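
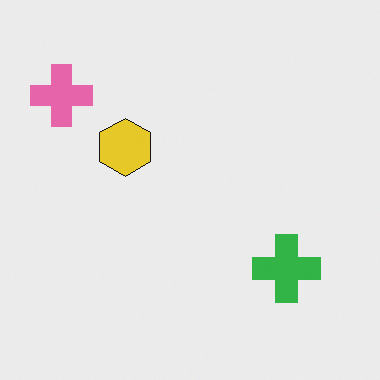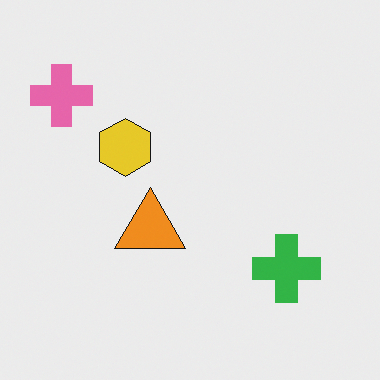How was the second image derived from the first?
This is the original image overlaid with an additional orange triangle.

An orange triangle appears in the second image that is absent from the first.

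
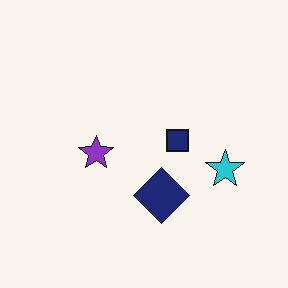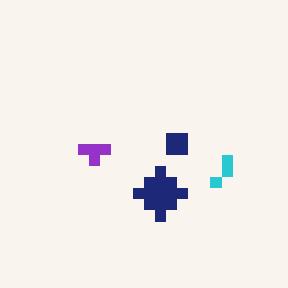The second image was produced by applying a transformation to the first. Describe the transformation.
The transformation is: coarsely pixelated.

Shapes are reduced to large square blocks; fine edges and outlines are lost — a downscale-then-upscale (mosaic) effect.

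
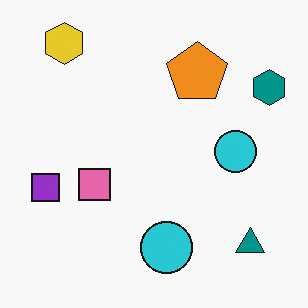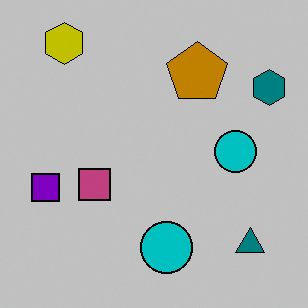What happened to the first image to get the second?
This is the original image aggressively posterized.

Each flat color has snapped to a coarser quantized level — most visibly, the near-white background has dropped to a flat grey.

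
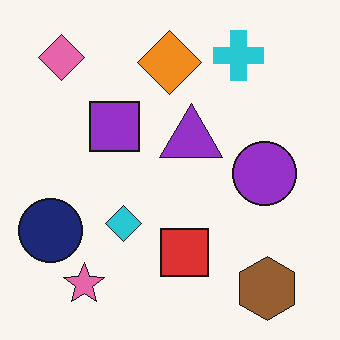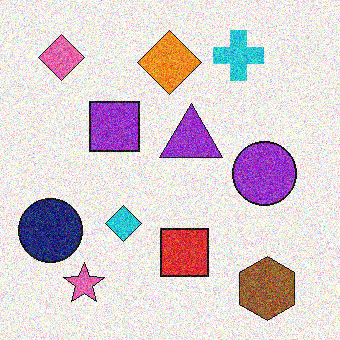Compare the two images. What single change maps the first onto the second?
This is the original image degraded with heavy additive noise.

Random speckle covers the whole image, including the flat background.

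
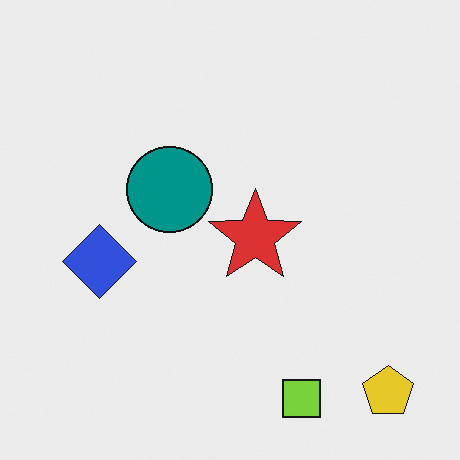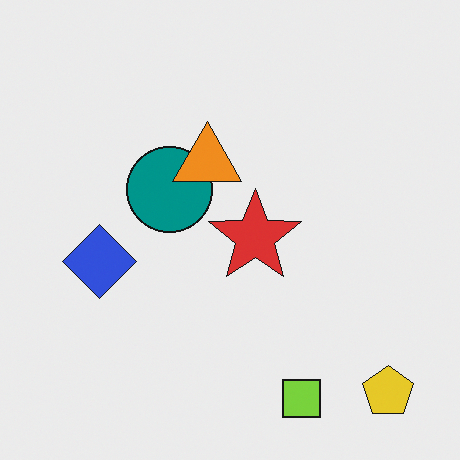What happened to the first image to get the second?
It was overlaid with an additional orange triangle.

An orange triangle appears in the second image that is absent from the first.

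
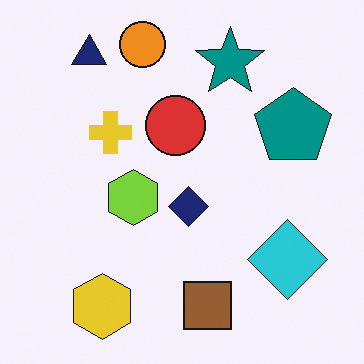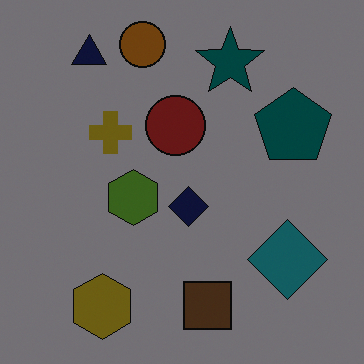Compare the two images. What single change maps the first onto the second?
The image was substantially darkened.

Every pixel — background and shapes alike — is uniformly darkened.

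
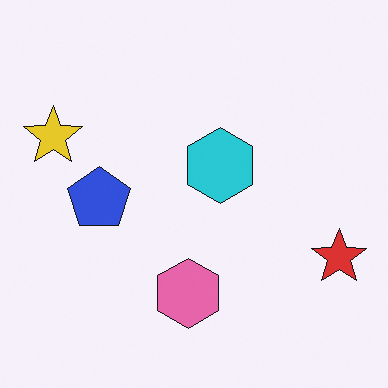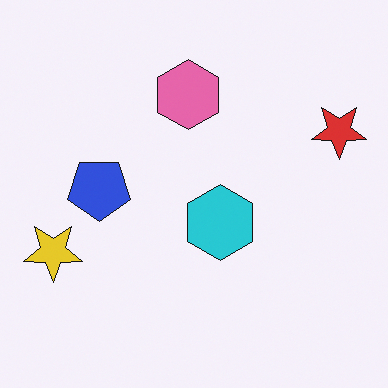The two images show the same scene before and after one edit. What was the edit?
It was flipped vertically (top ↔ bottom).

The pink hexagon is in the bottom of the first image and the top of the second — shapes on opposite sides of the horizontal midline have swapped in a mirror flip.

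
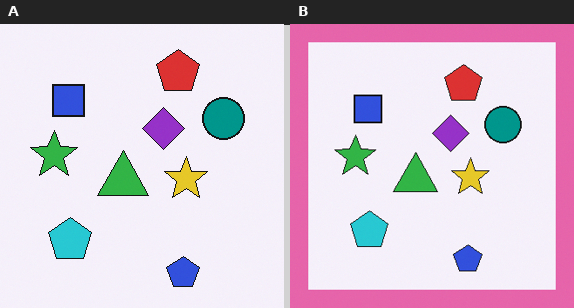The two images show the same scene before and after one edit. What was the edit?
The transformation is: framed with a pink border.

A solid pink frame runs around the edge of the right (B) image, with the content slightly shrunk inside it.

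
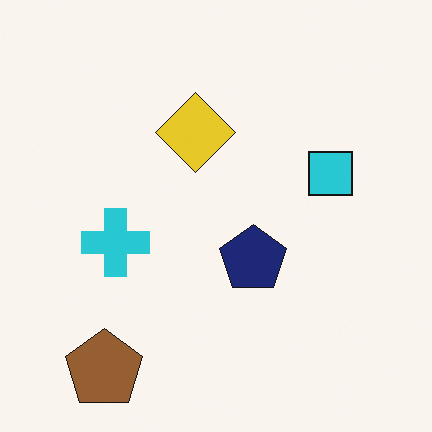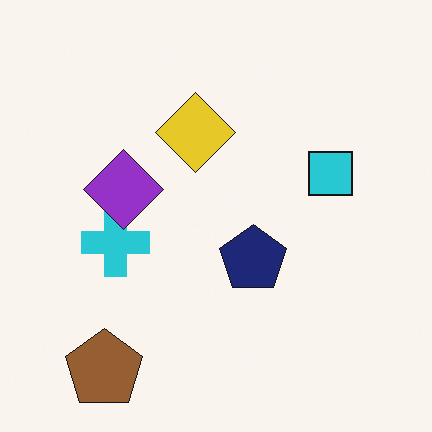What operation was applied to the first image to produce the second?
It was overlaid with an additional purple diamond.

A purple diamond appears in the second image that is absent from the first.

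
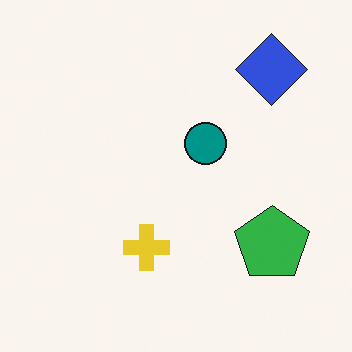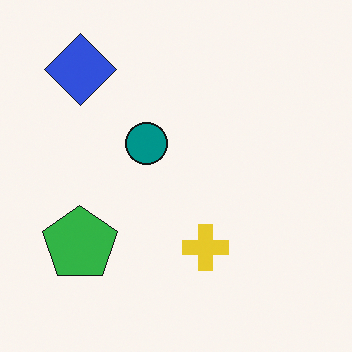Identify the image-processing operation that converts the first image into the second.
It was flipped horizontally (left ↔ right).

The green pentagon is in the bottom-right of the first image and the bottom-left of the second — shapes on opposite sides of the vertical midline have swapped in a mirror flip.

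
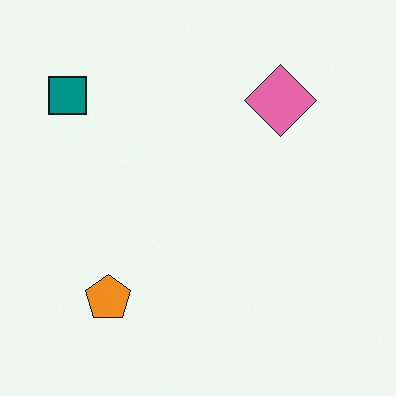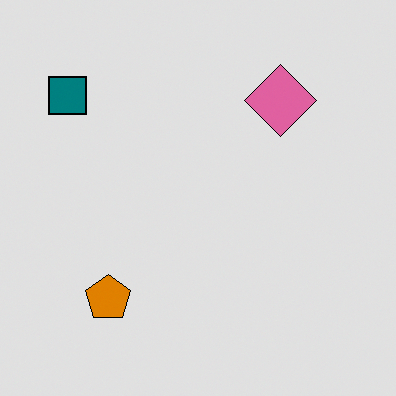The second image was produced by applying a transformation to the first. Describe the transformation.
The second image is the first moderately posterized.

Each flat color has snapped to a coarser quantized level — most visibly, the near-white background has dropped to a flat grey.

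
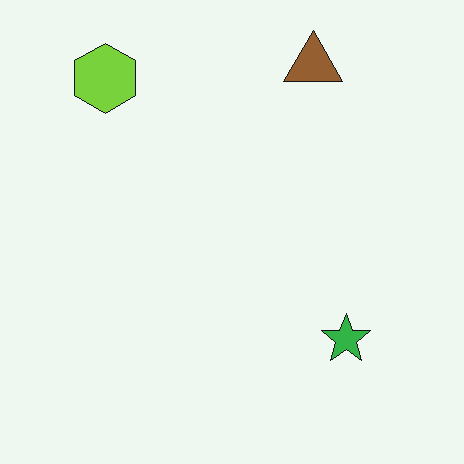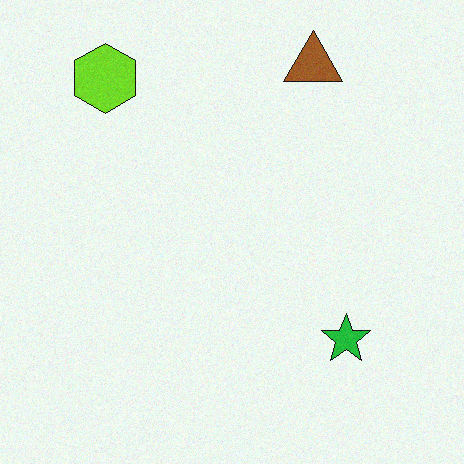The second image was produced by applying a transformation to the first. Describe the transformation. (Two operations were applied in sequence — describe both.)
It was slightly oversaturated, then degraded with light additive noise.

All colors are more vivid — a global saturation change. Random speckle covers the whole image, including the flat background.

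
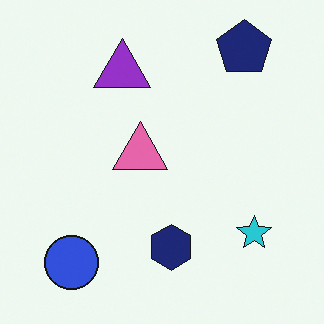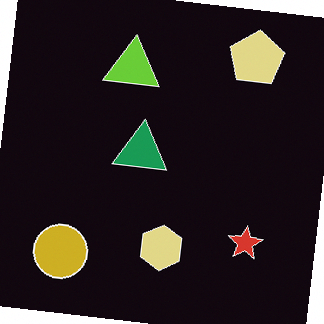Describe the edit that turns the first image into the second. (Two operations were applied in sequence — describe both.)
The second image is the first rotated clockwise by a few degrees, then color-inverted (negative).

Every shape is tilted by the same angle and the image corners show triangular fill wedges — a whole-image rotation by a non-right angle. The light background has become dark and every shape's color is its complement — a photographic negative.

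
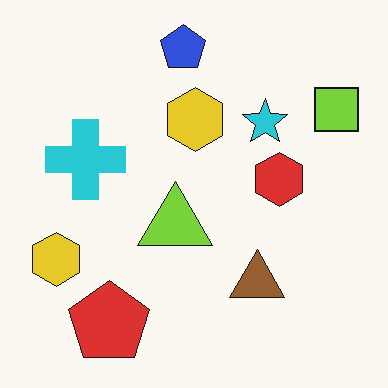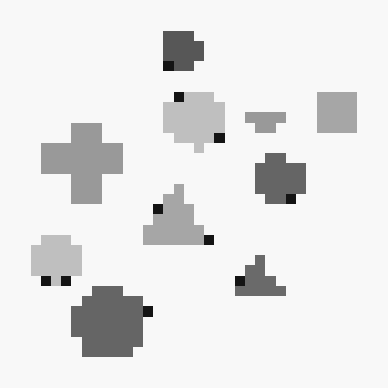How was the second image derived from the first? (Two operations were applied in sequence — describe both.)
This is the original image coarsely pixelated, then converted to grayscale.

Shapes are reduced to large square blocks; fine edges and outlines are lost — a downscale-then-upscale (mosaic) effect. All color is removed — every shape is now a shade of grey.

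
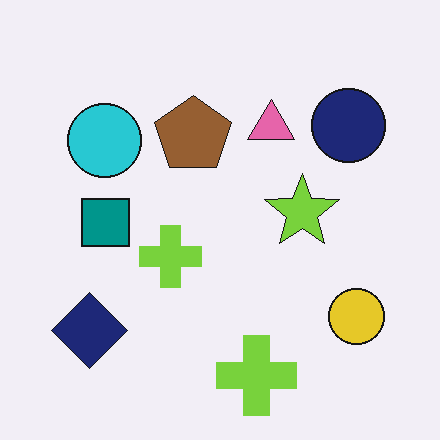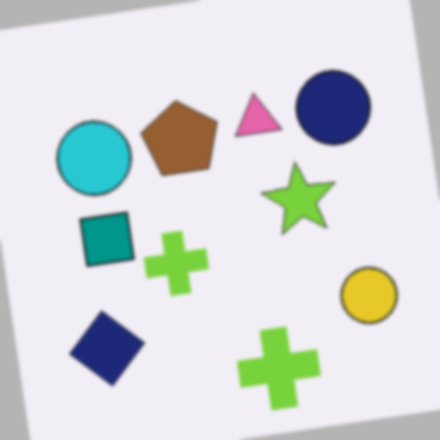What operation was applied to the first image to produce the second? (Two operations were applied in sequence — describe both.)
The transformation is: rotated counter-clockwise by a slight angle, then lightly blurred.

Every shape is tilted by the same angle and the image corners show triangular fill wedges — a whole-image rotation by a non-right angle. Shape edges and outlines are uniformly softened across the whole image.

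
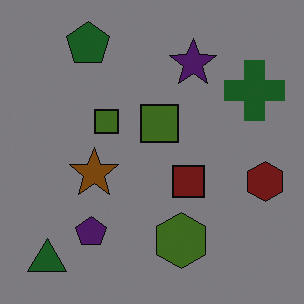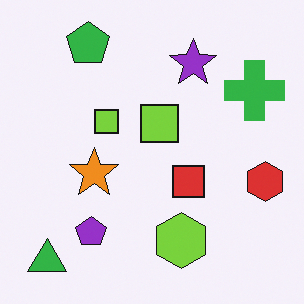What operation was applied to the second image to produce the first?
This is the original image darkened a lot.

Every pixel — background and shapes alike — is uniformly darkened.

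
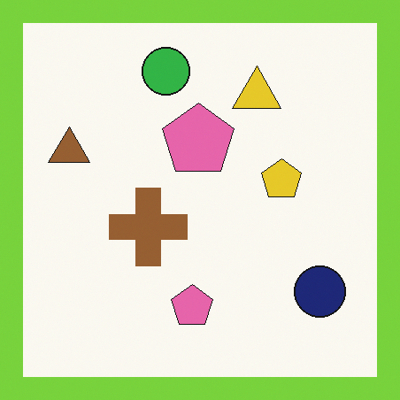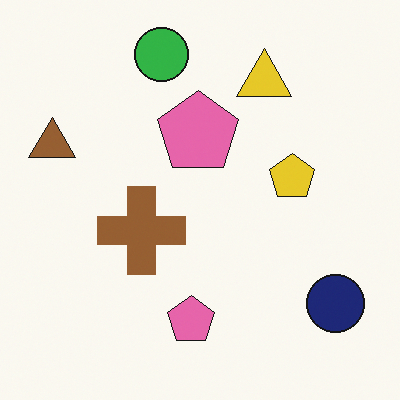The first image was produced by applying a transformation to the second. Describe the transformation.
This is the original image framed with a lime border.

A solid lime frame runs around the edge of the first image, with the content slightly shrunk inside it.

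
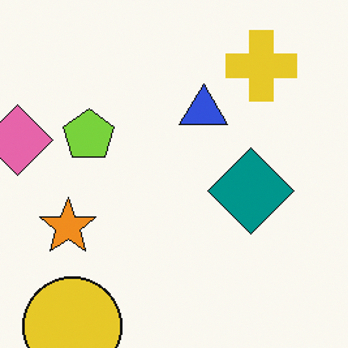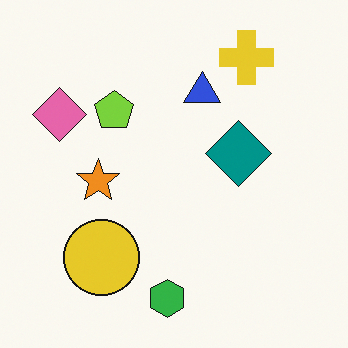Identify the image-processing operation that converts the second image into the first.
This is the original image cropped slightly and scaled back up.

The visible shapes are larger and the field of view is narrower; shapes near the original edges may be partly or wholly outside the frame — a crop-and-rescale.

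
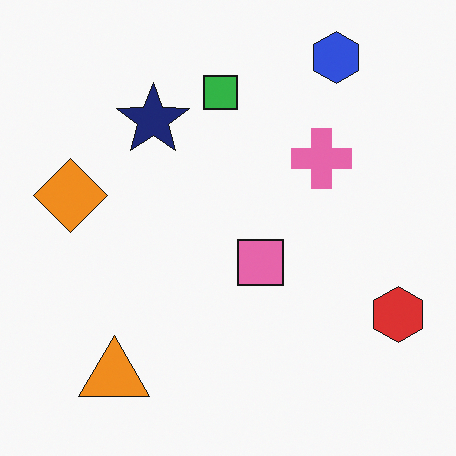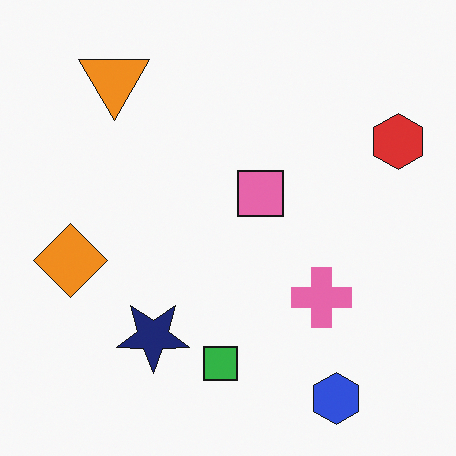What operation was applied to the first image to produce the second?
It was flipped vertically (top ↔ bottom).

The blue hexagon is in the top-right of the first image and the bottom-right of the second — shapes on opposite sides of the horizontal midline have swapped in a mirror flip.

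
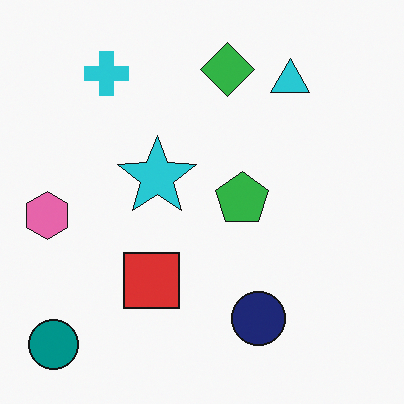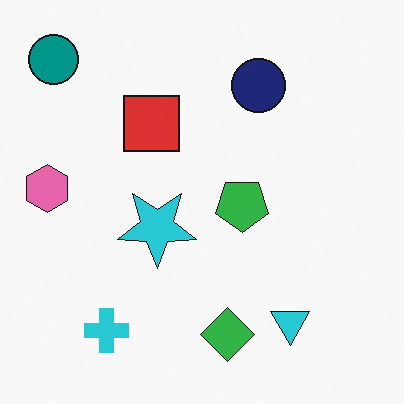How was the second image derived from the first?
It was flipped vertically (top ↔ bottom).

The teal circle is in the bottom-left of the first image and the top-left of the second — shapes on opposite sides of the horizontal midline have swapped in a mirror flip.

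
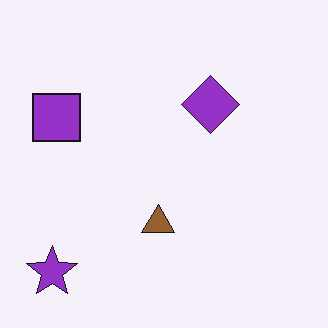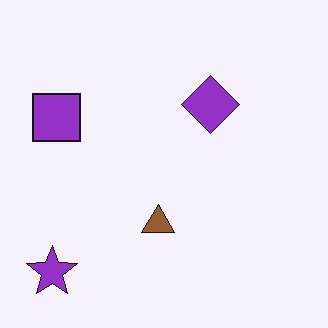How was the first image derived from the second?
It was JPEG-compressed with visible artifacts.

Blocky 8×8 compression artifacts appear around shape edges and the flat background shows ringing — characteristic JPEG degradation.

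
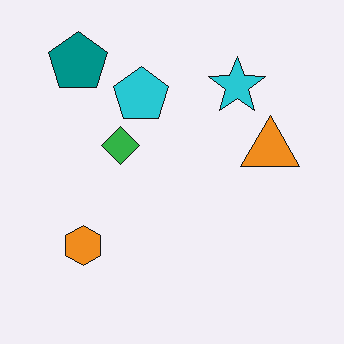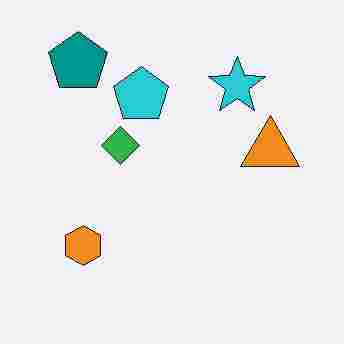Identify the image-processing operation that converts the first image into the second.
Heavily JPEG-compressed with obvious blocking artifacts.

Blocky 8×8 compression artifacts appear around shape edges and the flat background shows ringing — characteristic JPEG degradation.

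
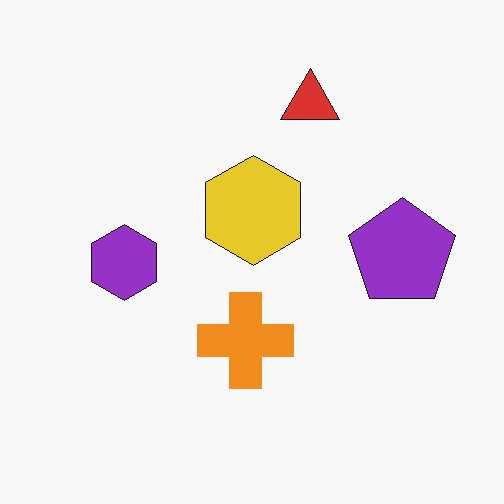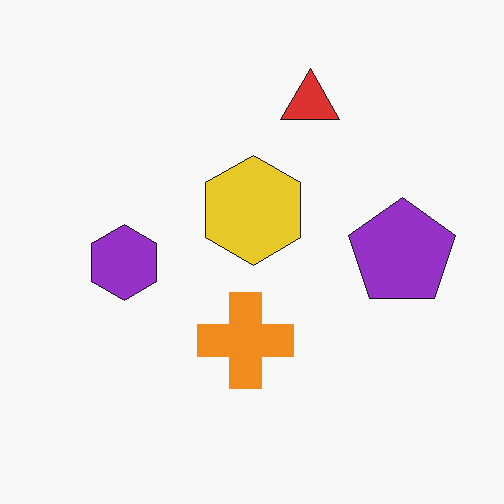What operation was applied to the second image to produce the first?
The transformation is: JPEG-compressed with visible artifacts.

Blocky 8×8 compression artifacts appear around shape edges and the flat background shows ringing — characteristic JPEG degradation.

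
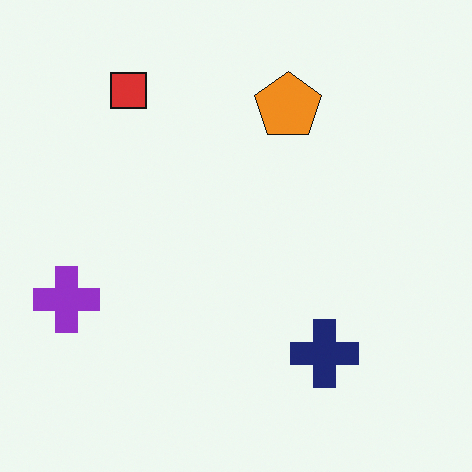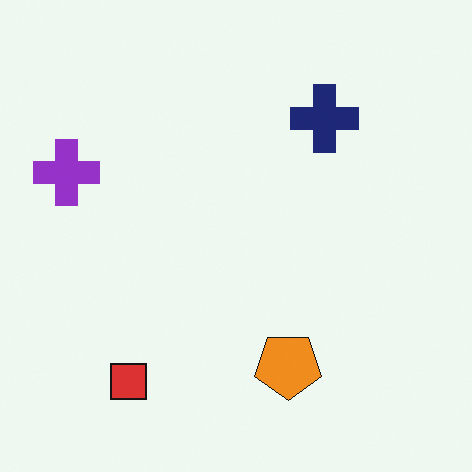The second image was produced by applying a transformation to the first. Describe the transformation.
The second image is the first flipped vertically (top ↔ bottom).

The red square is in the top-left of the first image and the bottom-left of the second — shapes on opposite sides of the horizontal midline have swapped in a mirror flip.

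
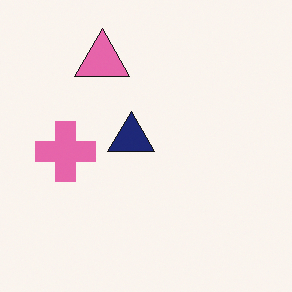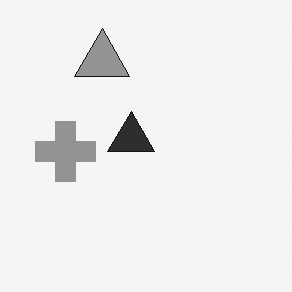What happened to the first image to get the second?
The second image is the first converted to grayscale.

All color is removed — every shape is now a shade of grey.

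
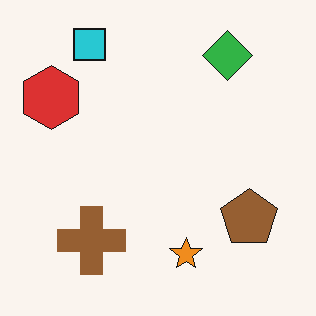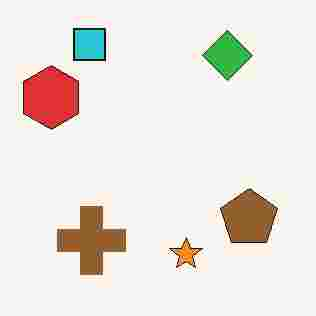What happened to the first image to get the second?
It was heavily JPEG-compressed with obvious blocking artifacts.

Blocky 8×8 compression artifacts appear around shape edges and the flat background shows ringing — characteristic JPEG degradation.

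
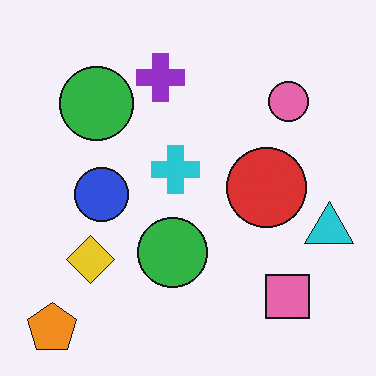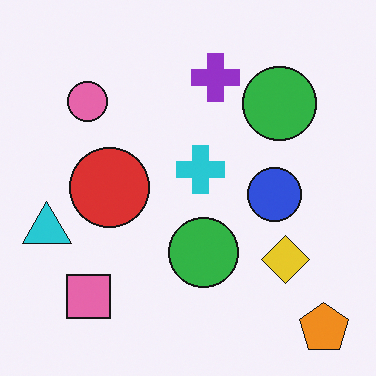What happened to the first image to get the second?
Flipped horizontally (left ↔ right).

The cyan triangle is in the right of the first image and the left of the second — shapes on opposite sides of the vertical midline have swapped in a mirror flip.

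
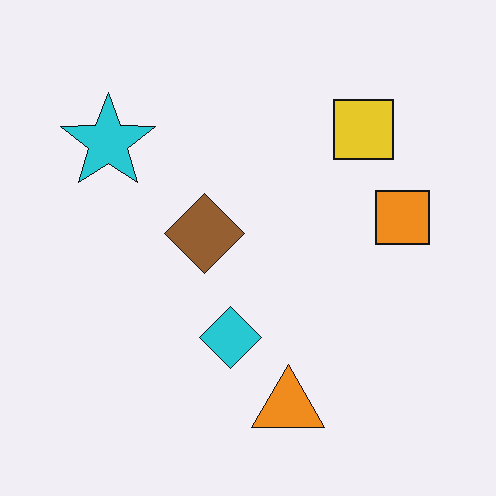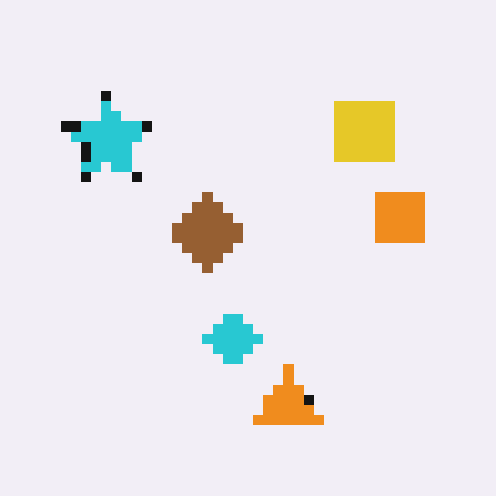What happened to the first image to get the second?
The transformation is: heavily pixelated into large blocks.

Shapes are reduced to large square blocks; fine edges and outlines are lost — a downscale-then-upscale (mosaic) effect.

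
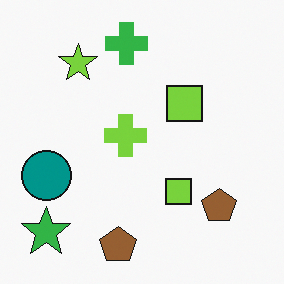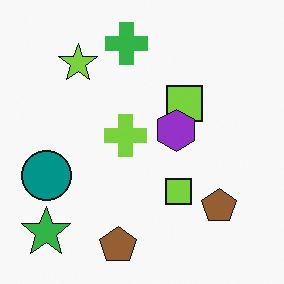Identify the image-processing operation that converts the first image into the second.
It was overlaid with an additional purple hexagon.

A purple hexagon appears in the second image that is absent from the first.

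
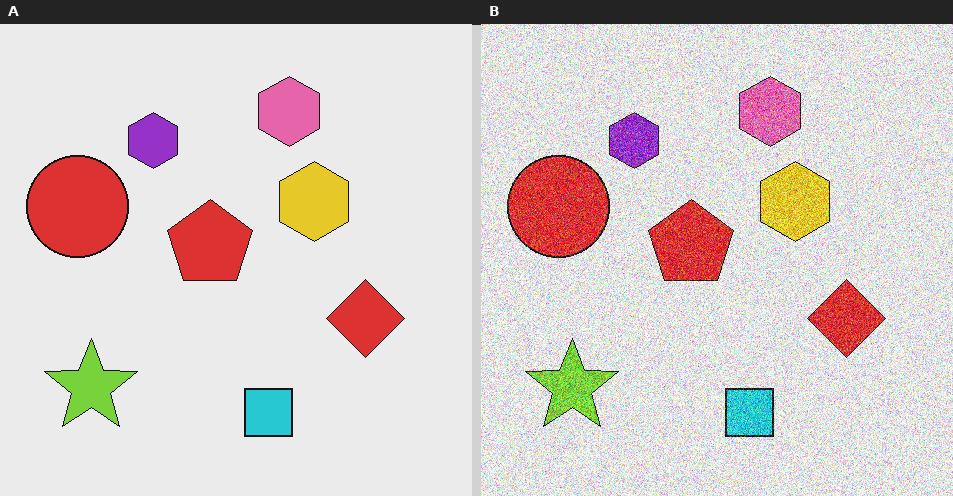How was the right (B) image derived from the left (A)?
The transformation is: degraded with strong gaussian noise.

Random speckle covers the whole image, including the flat background.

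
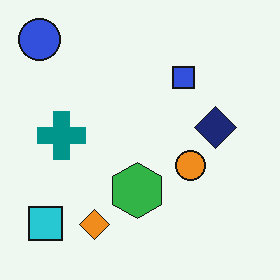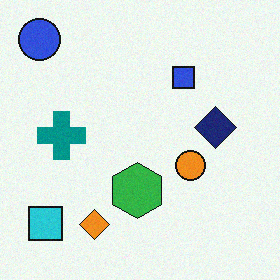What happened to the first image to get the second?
The transformation is: degraded with light additive noise.

Random speckle covers the whole image, including the flat background.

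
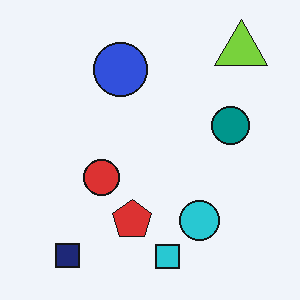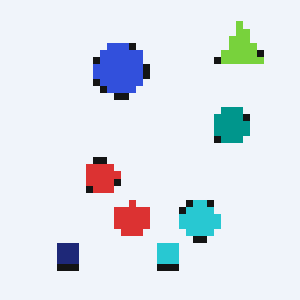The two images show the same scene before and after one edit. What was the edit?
It was pixelated into visible square blocks.

Shapes are reduced to large square blocks; fine edges and outlines are lost — a downscale-then-upscale (mosaic) effect.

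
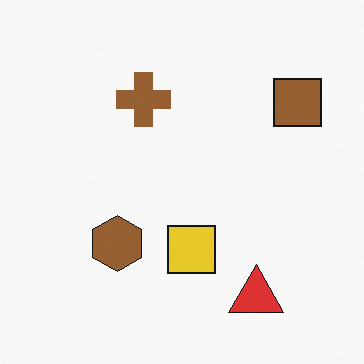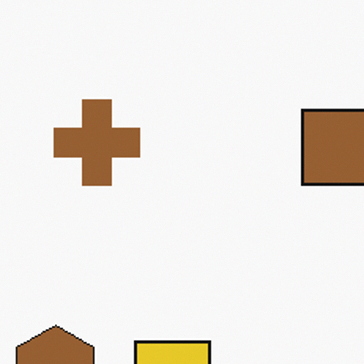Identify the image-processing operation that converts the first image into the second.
The second image is the first cropped to a modestly smaller region and rescaled.

The visible shapes are larger and the field of view is narrower; shapes near the original edges may be partly or wholly outside the frame — a crop-and-rescale.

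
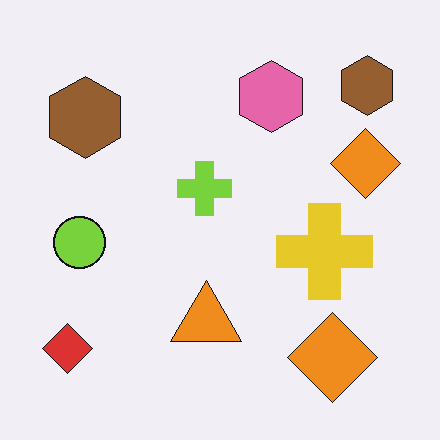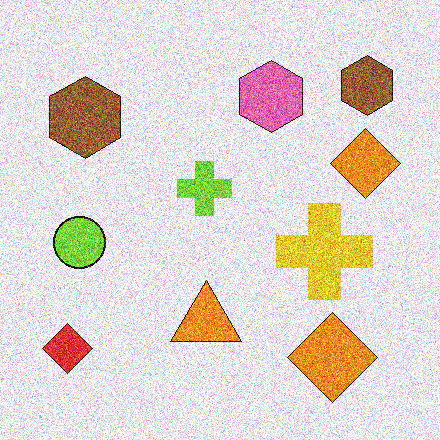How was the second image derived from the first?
Degraded with strong gaussian noise.

Random speckle covers the whole image, including the flat background.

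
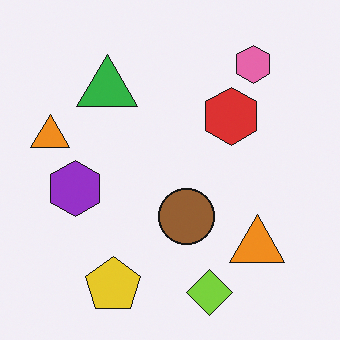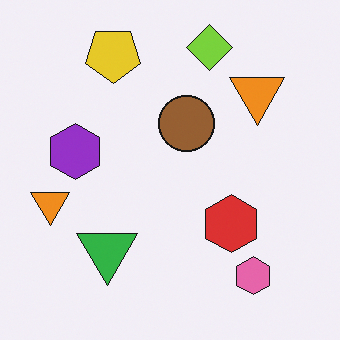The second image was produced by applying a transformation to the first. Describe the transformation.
The second image is the first flipped vertically (top ↔ bottom).

The lime diamond is in the bottom of the first image and the top of the second — shapes on opposite sides of the horizontal midline have swapped in a mirror flip.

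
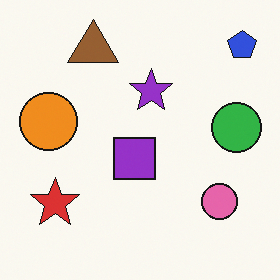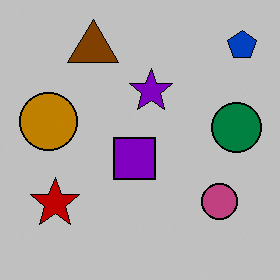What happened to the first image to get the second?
This is the original image heavily posterized to just a handful of flat colors.

Each flat color has snapped to a coarser quantized level — most visibly, the near-white background has dropped to a flat grey.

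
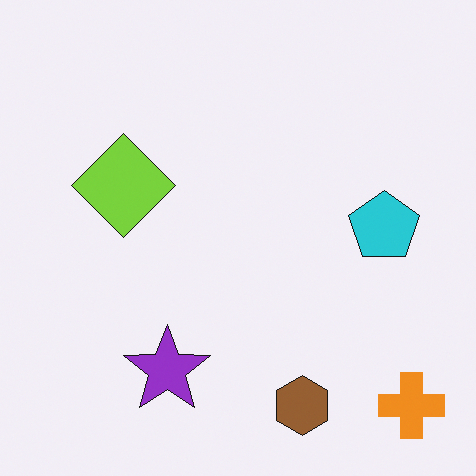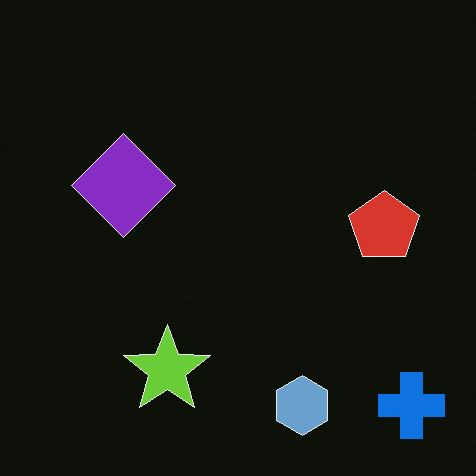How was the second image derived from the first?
The image was color-inverted (negative).

The light background has become dark and every shape's color is its complement — a photographic negative.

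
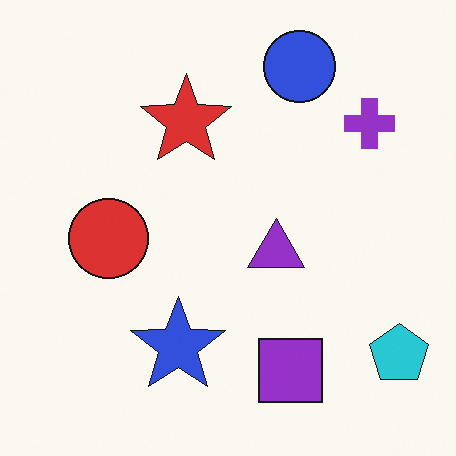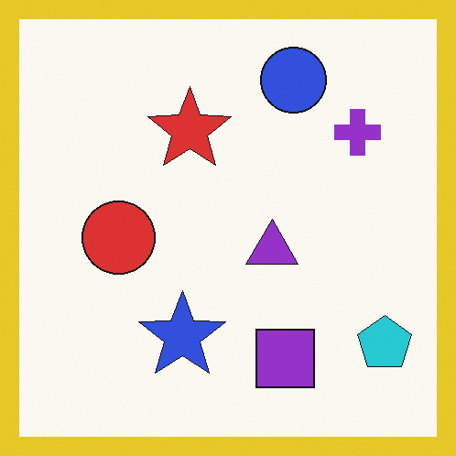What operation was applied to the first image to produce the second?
It was framed with a yellow border.

A solid yellow frame runs around the edge of the second image, with the content slightly shrunk inside it.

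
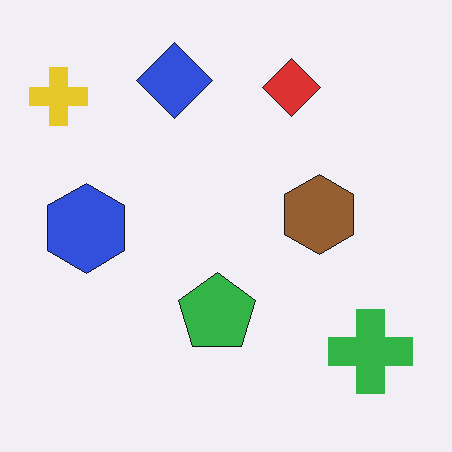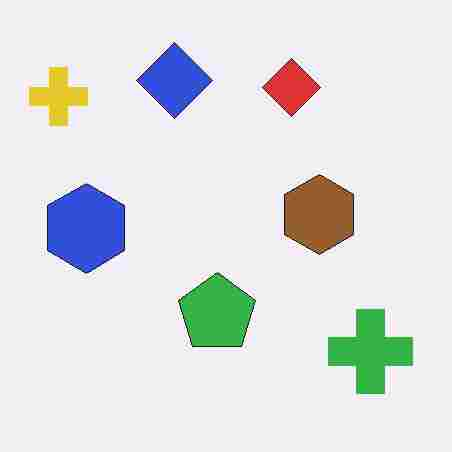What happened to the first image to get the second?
The image was heavily JPEG-compressed with obvious blocking artifacts.

Blocky 8×8 compression artifacts appear around shape edges and the flat background shows ringing — characteristic JPEG degradation.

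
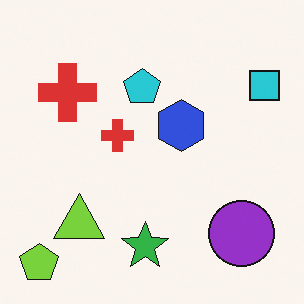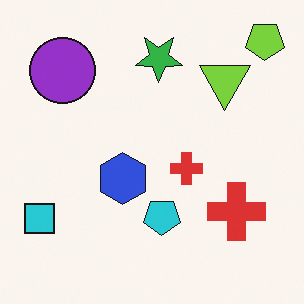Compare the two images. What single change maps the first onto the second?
The transformation is: rotated 180°.

The lime pentagon sits in the bottom-left of the first image and the top-right of the second — consistent with a whole-image 180° rotation.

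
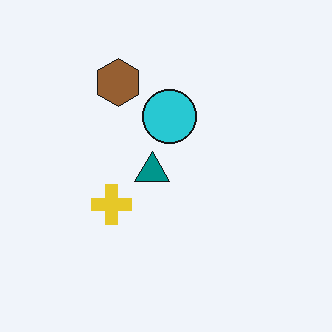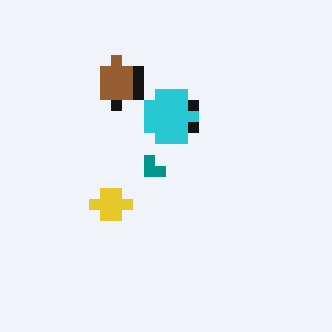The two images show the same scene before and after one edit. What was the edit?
The image was heavily pixelated into large blocks.

Shapes are reduced to large square blocks; fine edges and outlines are lost — a downscale-then-upscale (mosaic) effect.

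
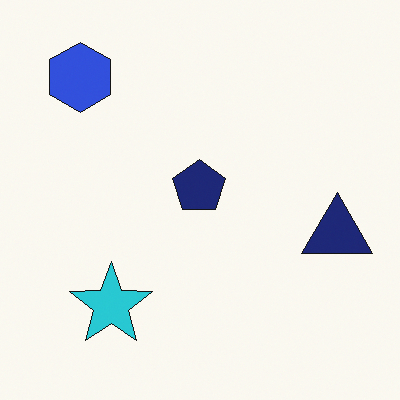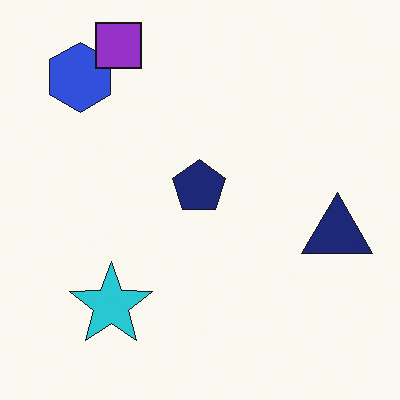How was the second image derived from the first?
Overlaid with an additional purple square.

A purple square appears in the second image that is absent from the first.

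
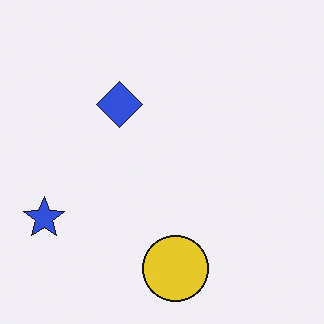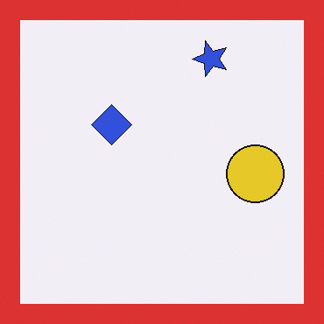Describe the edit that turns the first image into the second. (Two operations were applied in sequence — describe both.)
The second image is the first transposed (reflected across the top-left ↔ bottom-right diagonal), then framed with a red border.

Shapes have swapped their row and column positions — what was in the top-right is now in the bottom-left — a diagonal reflection. A solid red frame runs around the edge of the second image, with the content slightly shrunk inside it.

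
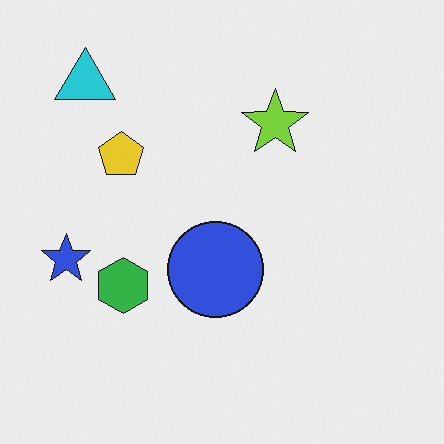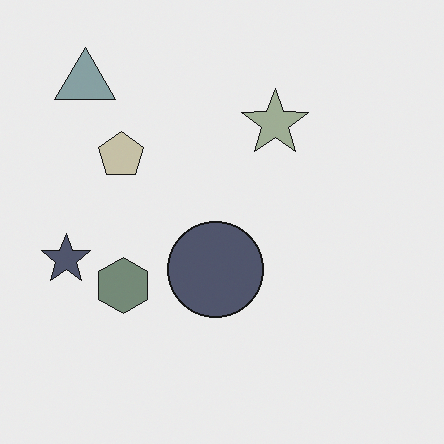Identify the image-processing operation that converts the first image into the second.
Heavily desaturated.

All colors are more muted and greyish — a global saturation change.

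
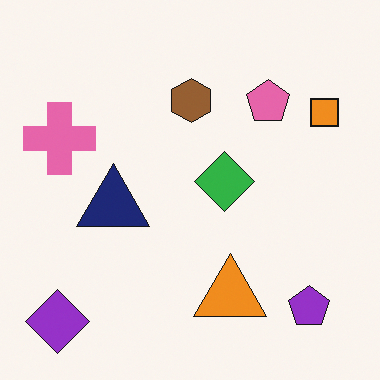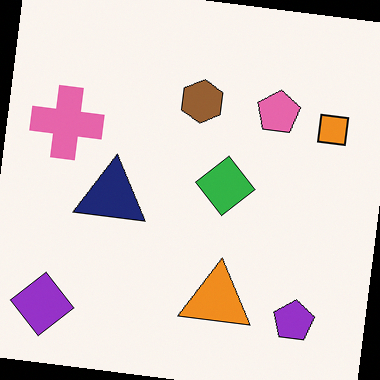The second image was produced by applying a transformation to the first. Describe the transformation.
The transformation is: rotated clockwise by a small amount.

Every shape is tilted by the same angle and the image corners show triangular fill wedges — a whole-image rotation by a non-right angle.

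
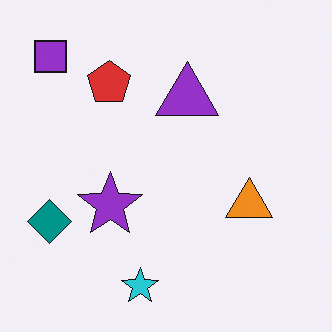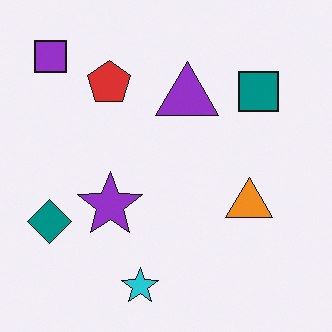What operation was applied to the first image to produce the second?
The image was overlaid with an additional teal square.

A teal square appears in the second image that is absent from the first.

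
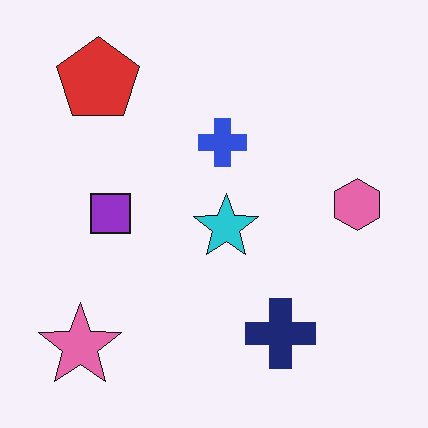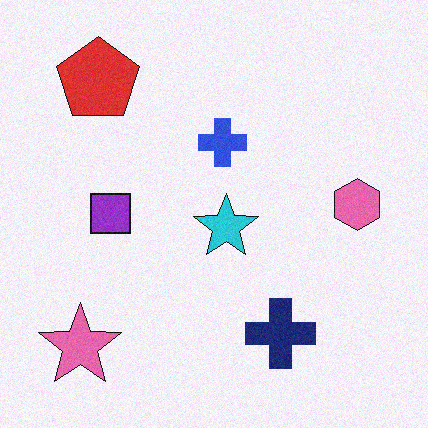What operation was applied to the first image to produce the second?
The second image is the first degraded with a light layer of grain.

Random speckle covers the whole image, including the flat background.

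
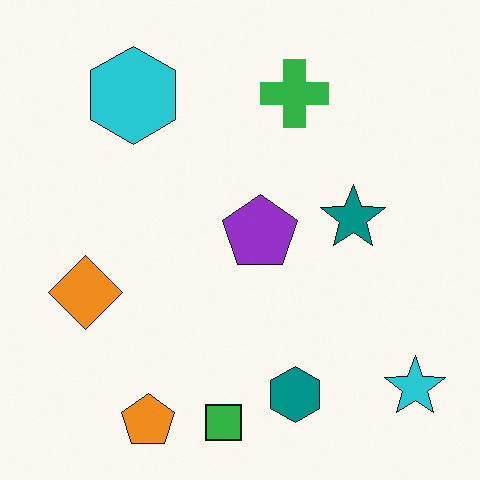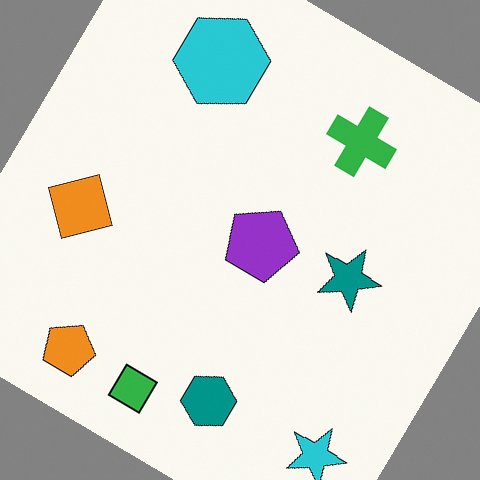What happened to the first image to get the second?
This is the original image rotated clockwise by a large amount — several tens of degrees.

Every shape is tilted by the same angle and the image corners show triangular fill wedges — a whole-image rotation by a non-right angle.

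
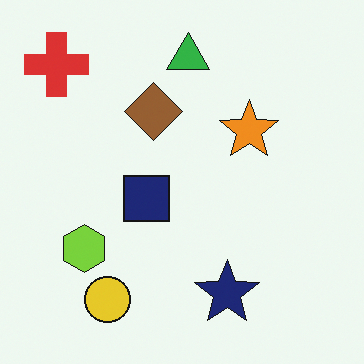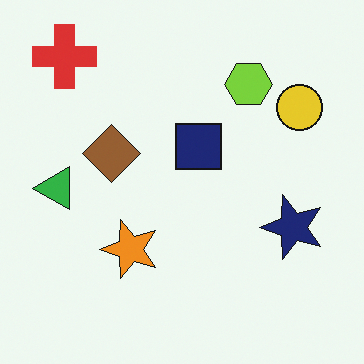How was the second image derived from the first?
The image was transposed (reflected across the top-left ↔ bottom-right diagonal).

Shapes have swapped their row and column positions — what was in the top-right is now in the bottom-left — a diagonal reflection.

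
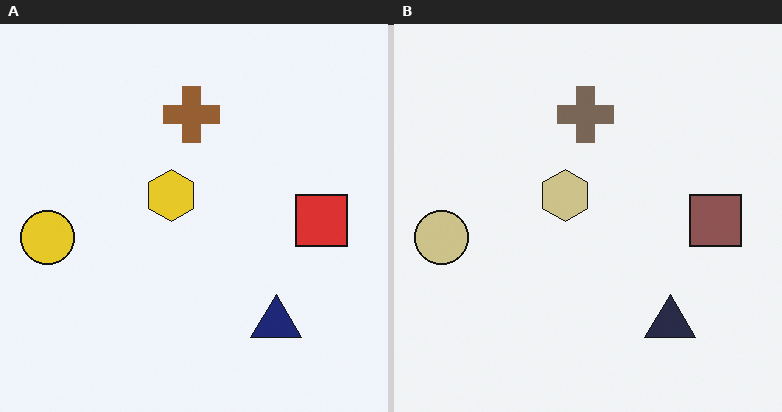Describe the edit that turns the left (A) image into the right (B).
Heavily desaturated.

All colors are more muted and greyish — a global saturation change.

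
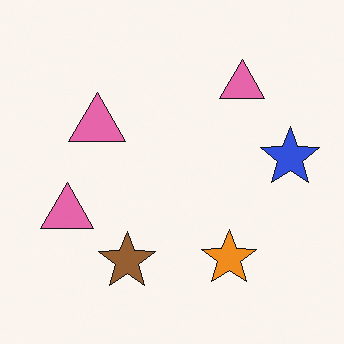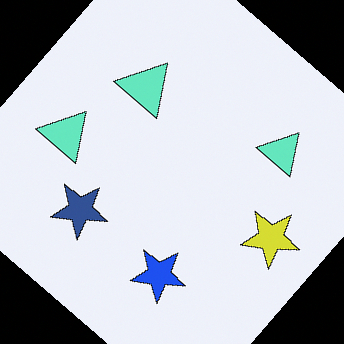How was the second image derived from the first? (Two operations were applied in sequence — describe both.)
This is the original image hue-shifted through roughly half the color wheel, then rotated clockwise by a large amount — several tens of degrees.

Every shape's color has rotated by the same amount around the hue wheel — a uniform hue shift. Every shape is tilted by the same angle and the image corners show triangular fill wedges — a whole-image rotation by a non-right angle.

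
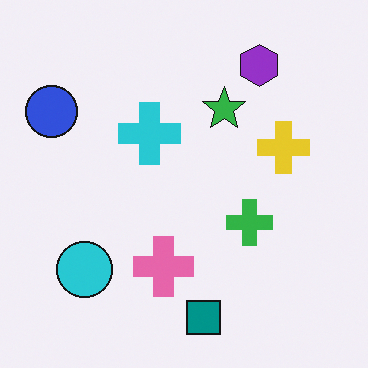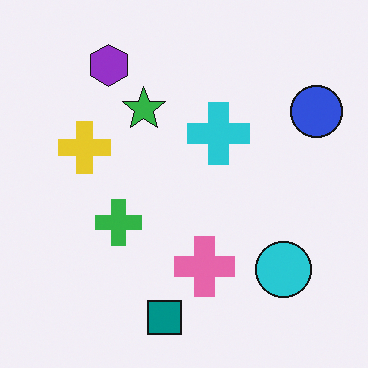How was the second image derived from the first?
This is the original image flipped horizontally (left ↔ right).

The blue circle is in the top-left of the first image and the top-right of the second — shapes on opposite sides of the vertical midline have swapped in a mirror flip.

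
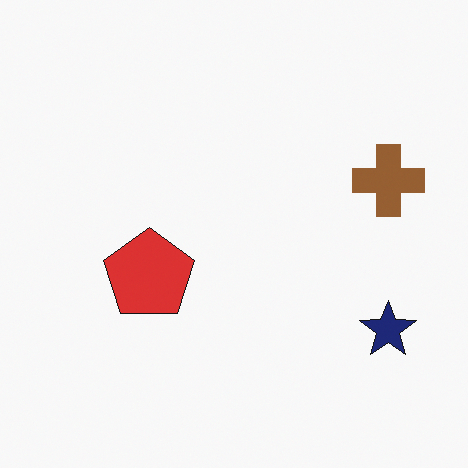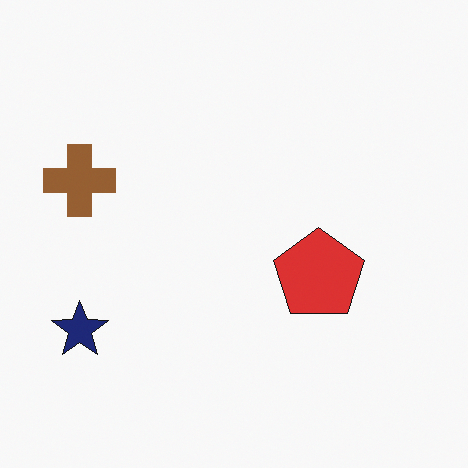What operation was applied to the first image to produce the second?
It was flipped horizontally (left ↔ right).

The brown cross is in the right of the first image and the left of the second — shapes on opposite sides of the vertical midline have swapped in a mirror flip.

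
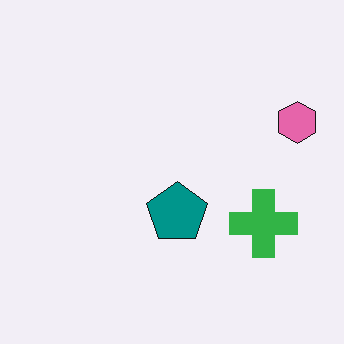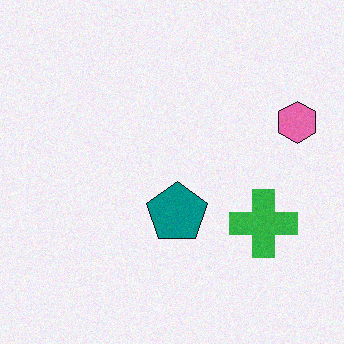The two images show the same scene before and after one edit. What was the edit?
It was degraded with light additive noise.

Random speckle covers the whole image, including the flat background.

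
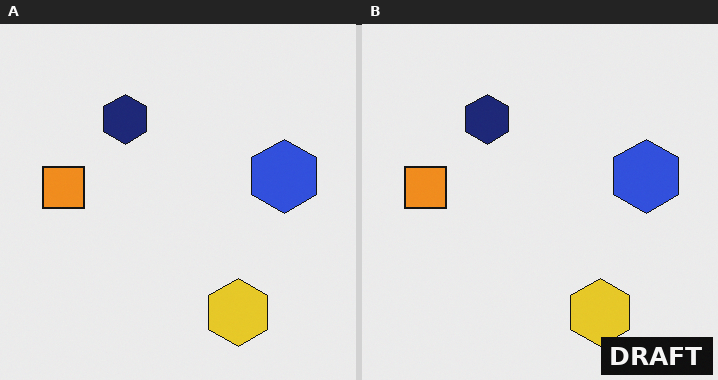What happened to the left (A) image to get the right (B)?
The right (B) image is the left (A) watermarked with the text "DRAFT" in the lower-right corner.

A dark label reading "DRAFT" appears in the lower-right corner.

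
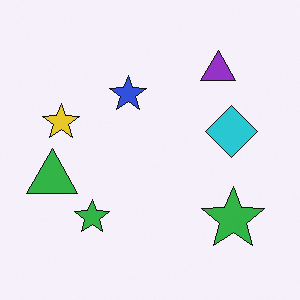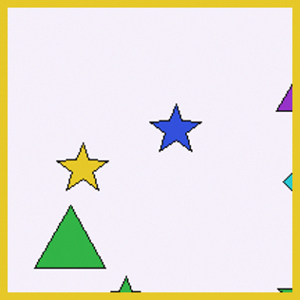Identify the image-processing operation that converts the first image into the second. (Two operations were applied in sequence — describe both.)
The image was cropped to a modestly smaller region and rescaled, then framed with a yellow border.

The visible shapes are larger and the field of view is narrower; shapes near the original edges may be partly or wholly outside the frame — a crop-and-rescale. A solid yellow frame runs around the edge of the second image, with the content slightly shrunk inside it.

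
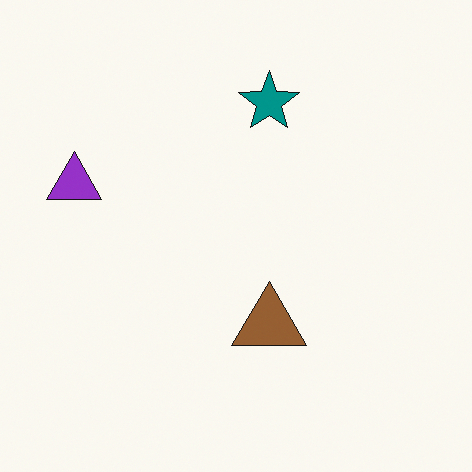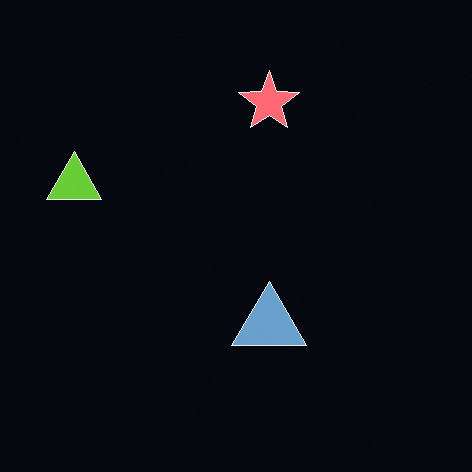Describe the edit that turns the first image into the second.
The image was color-inverted (negative).

The light background has become dark and every shape's color is its complement — a photographic negative.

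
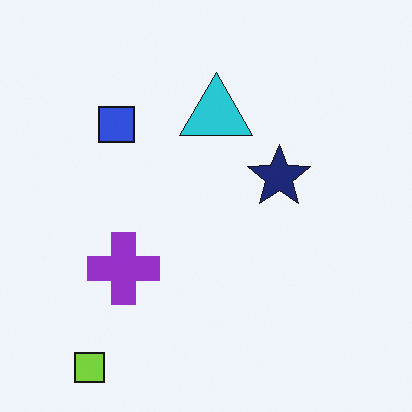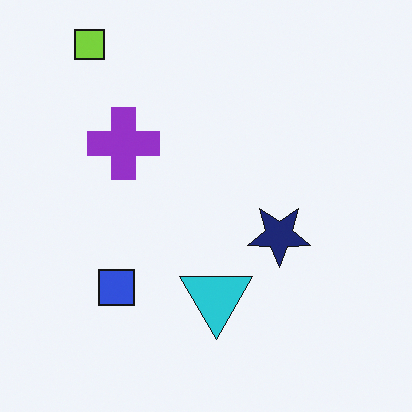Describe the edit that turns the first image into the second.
The image was flipped vertically (top ↔ bottom).

The lime square is in the bottom-left of the first image and the top-left of the second — shapes on opposite sides of the horizontal midline have swapped in a mirror flip.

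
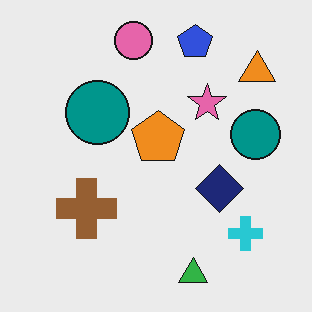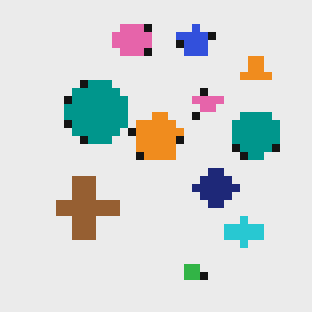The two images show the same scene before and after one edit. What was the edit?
The second image is the first moderately pixelated.

Shapes are reduced to large square blocks; fine edges and outlines are lost — a downscale-then-upscale (mosaic) effect.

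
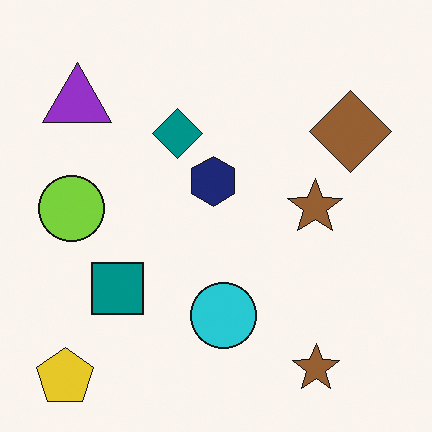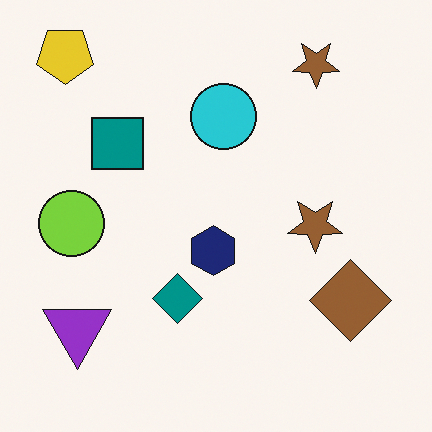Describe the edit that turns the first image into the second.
This is the original image flipped vertically (top ↔ bottom).

The yellow pentagon is in the bottom-left of the first image and the top-left of the second — shapes on opposite sides of the horizontal midline have swapped in a mirror flip.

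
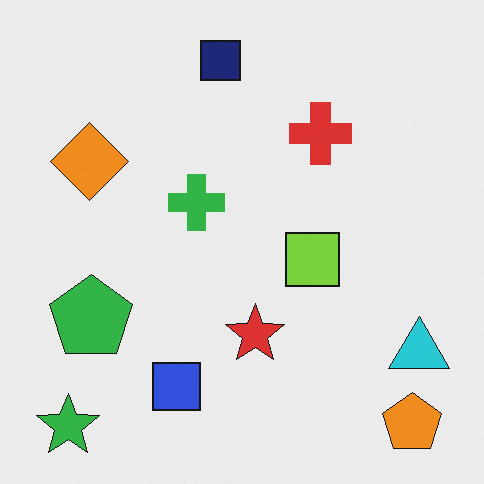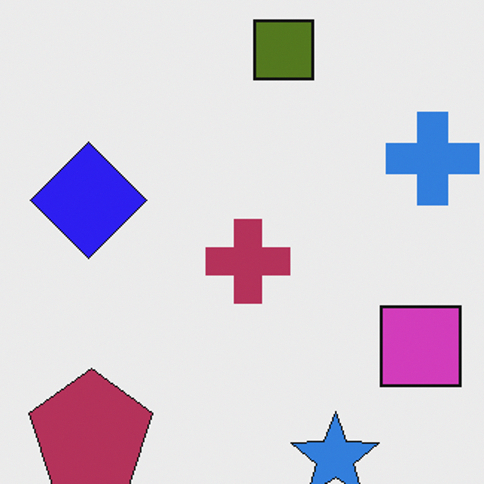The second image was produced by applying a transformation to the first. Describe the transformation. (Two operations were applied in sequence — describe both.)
This is the original image cropped to a modestly smaller region and rescaled, then hue-shifted through roughly half the color wheel.

The visible shapes are larger and the field of view is narrower; shapes near the original edges may be partly or wholly outside the frame — a crop-and-rescale. Every shape's color has rotated by the same amount around the hue wheel — a uniform hue shift.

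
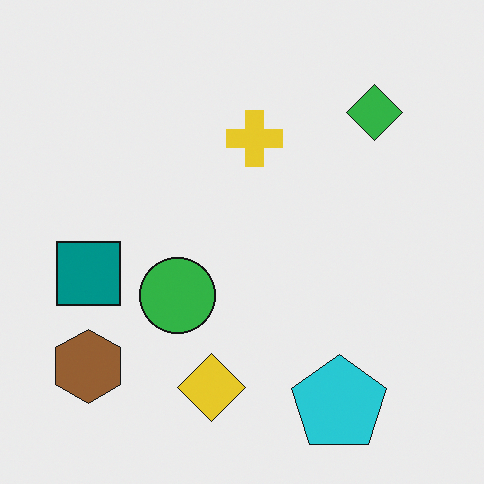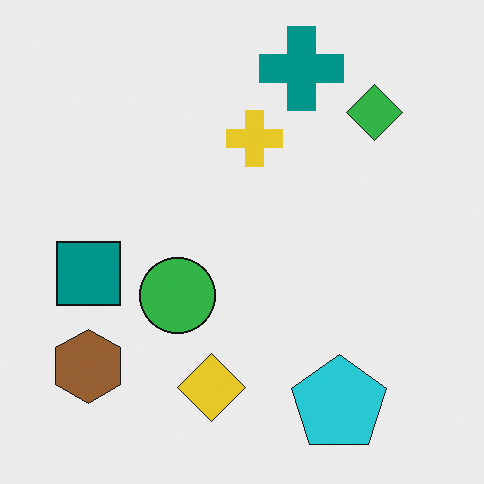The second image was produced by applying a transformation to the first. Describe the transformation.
It was overlaid with an additional teal cross.

A teal cross appears in the second image that is absent from the first.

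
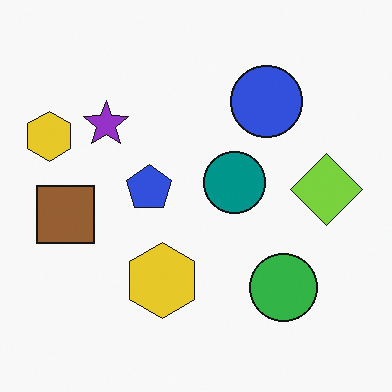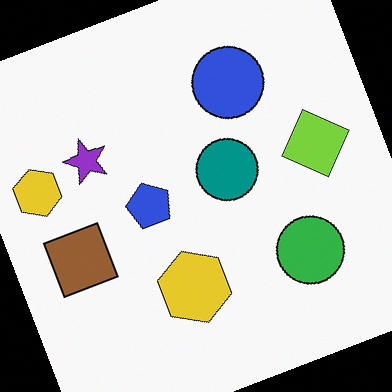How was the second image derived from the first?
The image was rotated counter-clockwise by a moderate amount.

Every shape is tilted by the same angle and the image corners show triangular fill wedges — a whole-image rotation by a non-right angle.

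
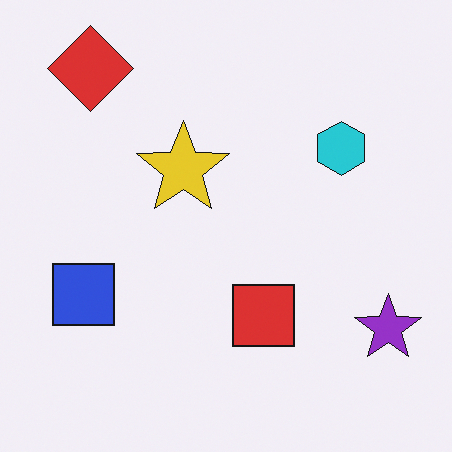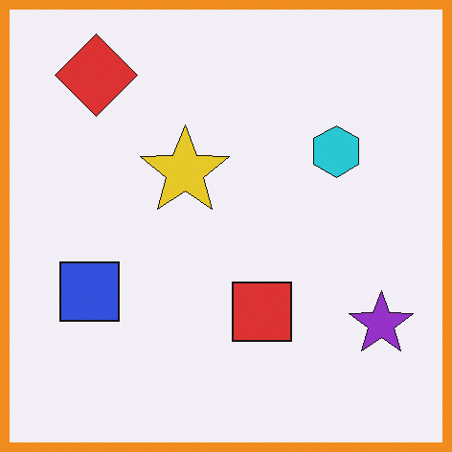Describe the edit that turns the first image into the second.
The image was framed with a orange border.

A solid orange frame runs around the edge of the second image, with the content slightly shrunk inside it.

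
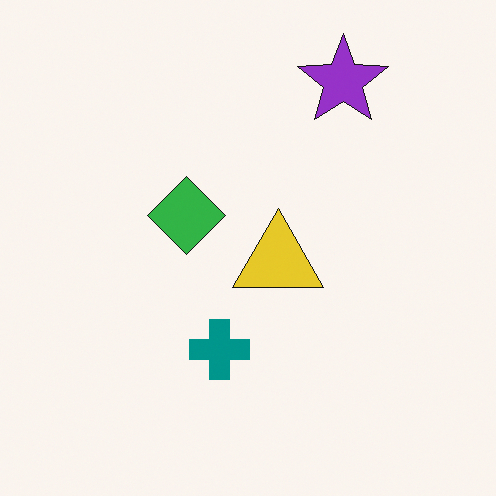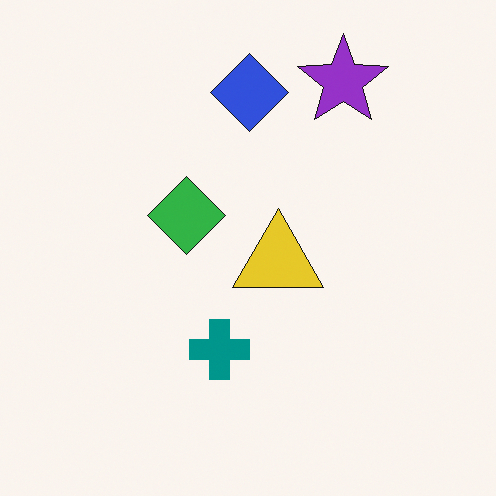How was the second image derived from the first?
The transformation is: overlaid with an additional blue diamond.

A blue diamond appears in the second image that is absent from the first.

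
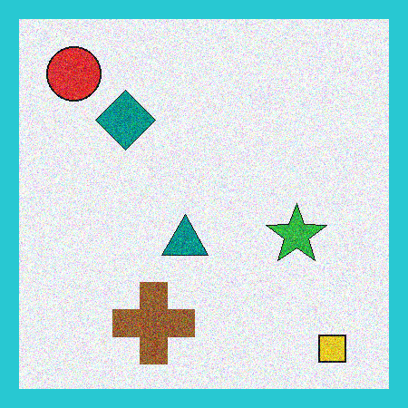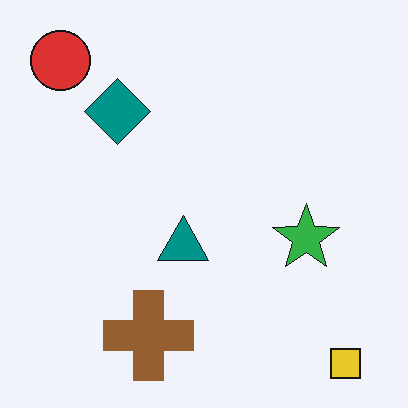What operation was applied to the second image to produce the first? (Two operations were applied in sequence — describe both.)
This is the original image degraded with a thick layer of grain, then framed with a cyan border.

Random speckle covers the whole image, including the flat background. A solid cyan frame runs around the edge of the first image, with the content slightly shrunk inside it.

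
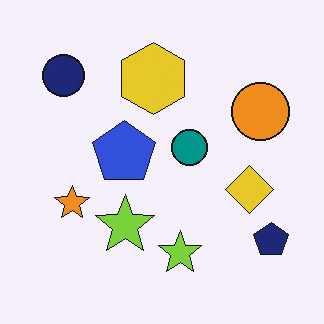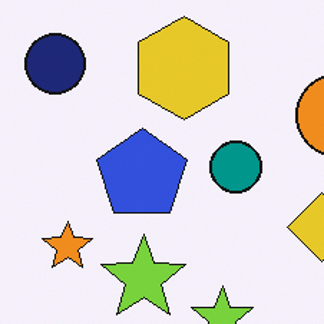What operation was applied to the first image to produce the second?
The image was cropped slightly and scaled back up.

The visible shapes are larger and the field of view is narrower; shapes near the original edges may be partly or wholly outside the frame — a crop-and-rescale.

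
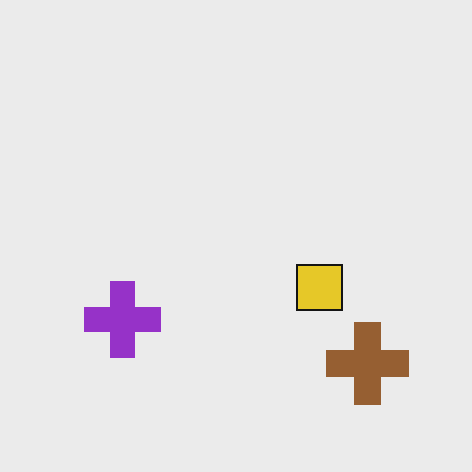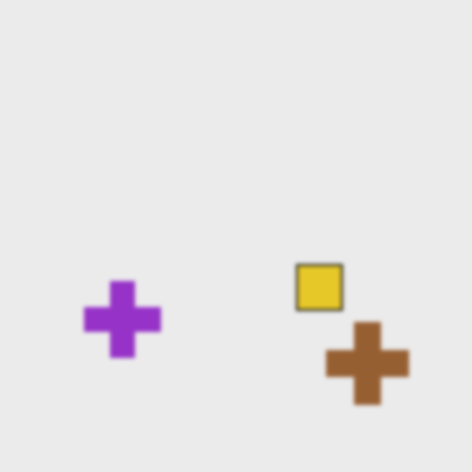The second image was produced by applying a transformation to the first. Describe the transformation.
Given a subtle gaussian blur.

Shape edges and outlines are uniformly softened across the whole image.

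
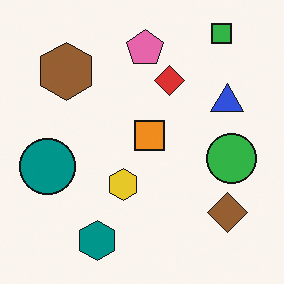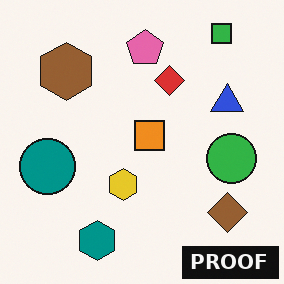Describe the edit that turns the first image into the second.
The transformation is: watermarked with the text "PROOF" in the lower-right corner.

A dark label reading "PROOF" appears in the lower-right corner.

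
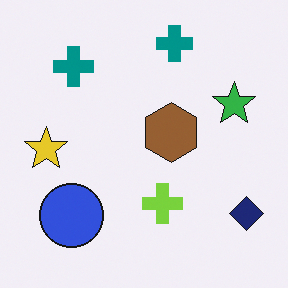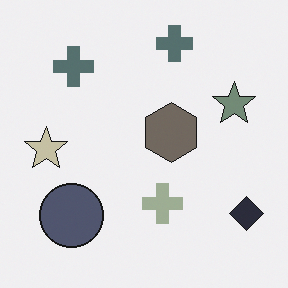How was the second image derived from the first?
It was made much more muted (saturation change).

All colors are more muted and greyish — a global saturation change.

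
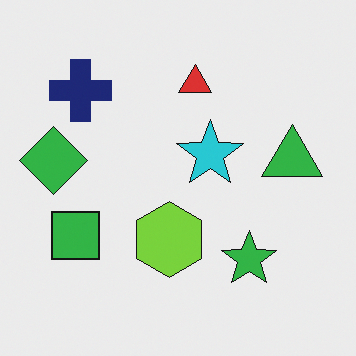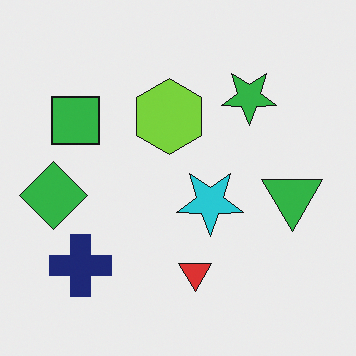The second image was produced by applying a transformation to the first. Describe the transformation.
It was flipped vertically (top ↔ bottom).

The red triangle is in the top of the first image and the bottom of the second — shapes on opposite sides of the horizontal midline have swapped in a mirror flip.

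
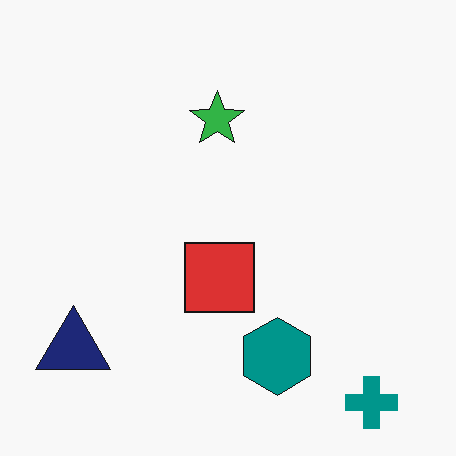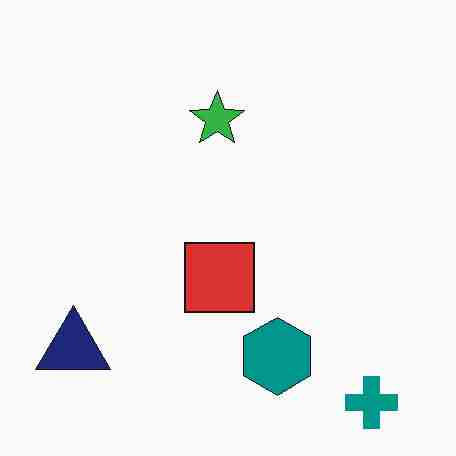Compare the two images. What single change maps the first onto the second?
It was degraded with heavy JPEG compression.

Blocky 8×8 compression artifacts appear around shape edges and the flat background shows ringing — characteristic JPEG degradation.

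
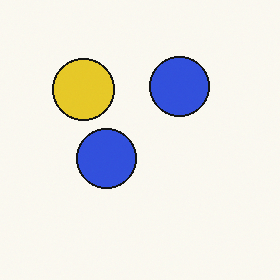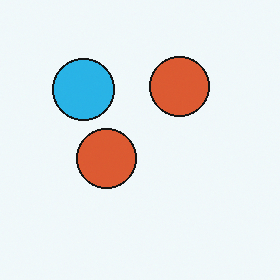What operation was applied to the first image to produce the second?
Hue-shifted through roughly a third of the color wheel.

Every shape's color has rotated by the same amount around the hue wheel — a uniform hue shift.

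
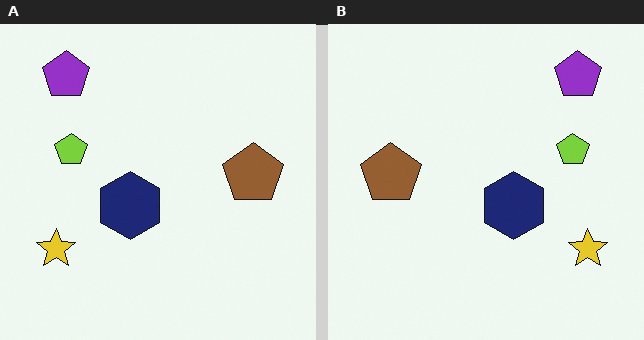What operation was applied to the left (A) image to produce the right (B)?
This is the original image flipped horizontally (left ↔ right).

The yellow star is in the bottom-left of the left (A) image and the bottom-right of the right (B) — shapes on opposite sides of the vertical midline have swapped in a mirror flip.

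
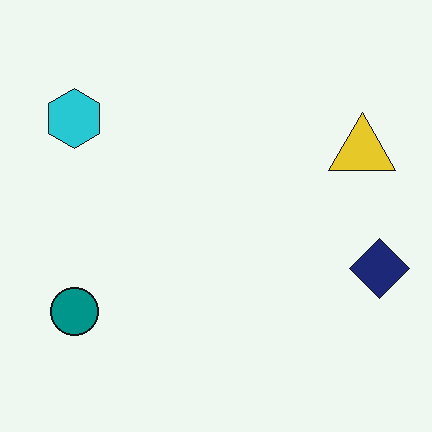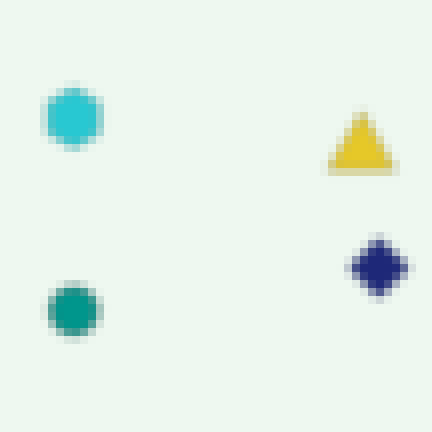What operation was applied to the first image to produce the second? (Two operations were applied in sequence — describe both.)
The image was moderately blurred, then moderately pixelated.

Shape edges and outlines are uniformly softened across the whole image. Shapes are reduced to large square blocks; fine edges and outlines are lost — a downscale-then-upscale (mosaic) effect.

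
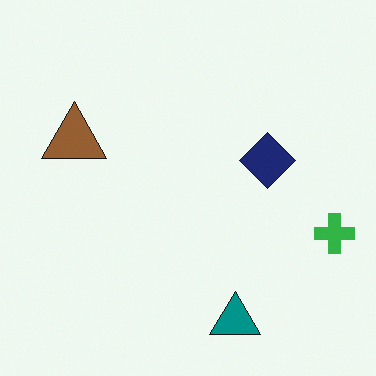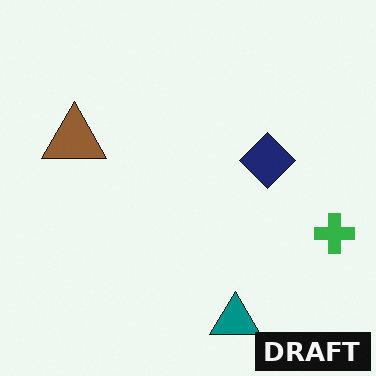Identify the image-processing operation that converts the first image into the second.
Watermarked with the text "DRAFT" in the lower-right corner.

A dark label reading "DRAFT" appears in the lower-right corner.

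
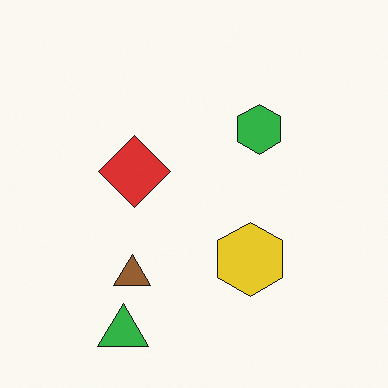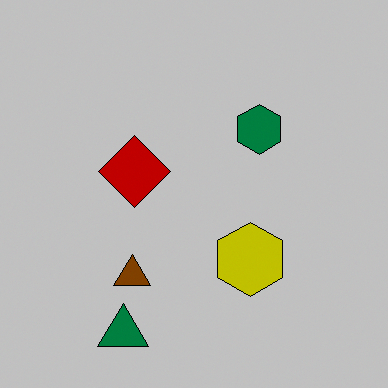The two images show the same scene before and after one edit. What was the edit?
The second image is the first heavily posterized to just a handful of flat colors.

Each flat color has snapped to a coarser quantized level — most visibly, the near-white background has dropped to a flat grey.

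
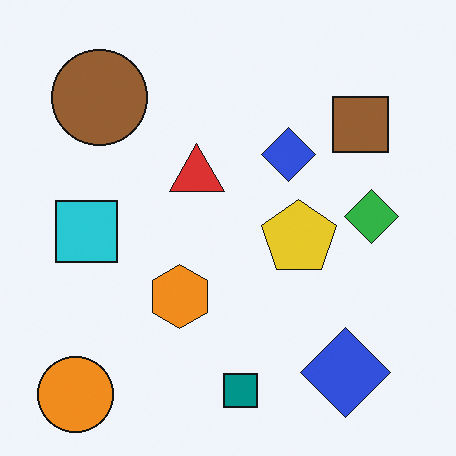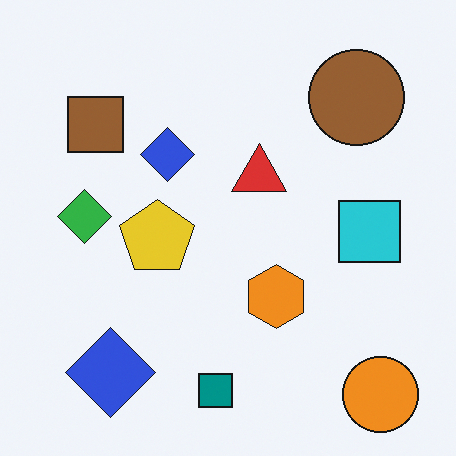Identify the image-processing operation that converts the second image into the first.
The image was flipped horizontally (left ↔ right).

The orange circle is in the bottom-right of the second image and the bottom-left of the first — shapes on opposite sides of the vertical midline have swapped in a mirror flip.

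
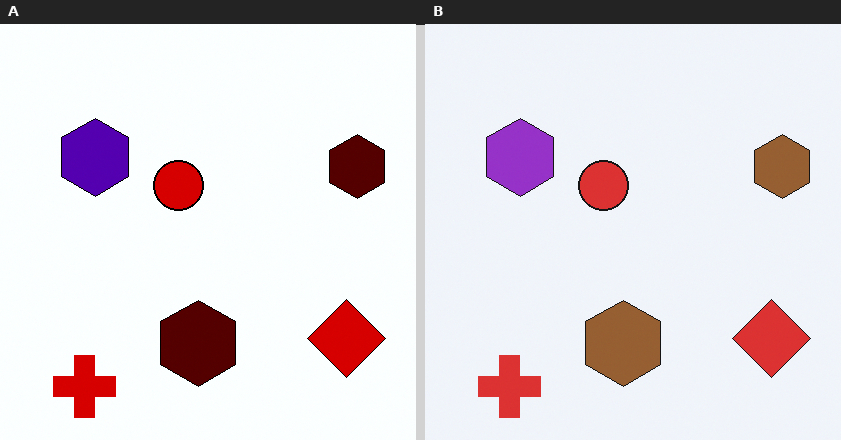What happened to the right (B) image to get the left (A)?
This is the original image given much higher contrast.

Tones are pushed away from mid-grey across the whole image — a global contrast change.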